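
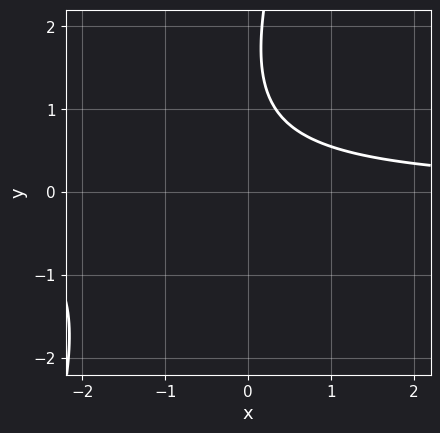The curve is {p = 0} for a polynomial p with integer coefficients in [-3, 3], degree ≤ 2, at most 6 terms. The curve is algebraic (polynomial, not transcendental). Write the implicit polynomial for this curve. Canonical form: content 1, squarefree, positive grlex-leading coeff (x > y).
1. Degree: no degree-1 curve has this shape, so deg p = 2.
2. From the axis intercepts and sections: the curve avoids every integer y-axis point in the box; no x-intercept at any integer in the box.
3. Matching integer coefficients to the picture gives p.

3*x*y - y^2 + 3*y - 3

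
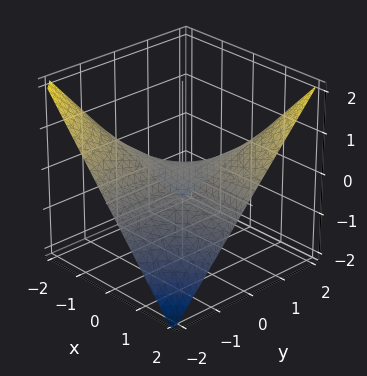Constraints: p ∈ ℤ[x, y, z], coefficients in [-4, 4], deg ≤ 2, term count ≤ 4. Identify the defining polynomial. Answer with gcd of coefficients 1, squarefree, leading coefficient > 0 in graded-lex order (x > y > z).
First, deg p = 2. A hyperbolic paraboloid; a quadric.
Next, from the axis intercepts and sections: the visible x-axis segment lies entirely on the surface; one z-axis crossing is at z = 0.
Finally, the integer polynomial consistent with all of this is the stated p. Check: (0, -2, 0) on the y-axis lies on the surface, and p(0, -2, 0) = 0. ✓

x*y - 2*z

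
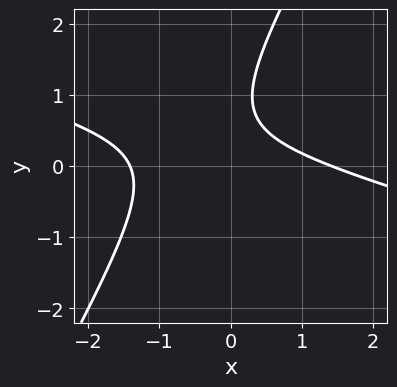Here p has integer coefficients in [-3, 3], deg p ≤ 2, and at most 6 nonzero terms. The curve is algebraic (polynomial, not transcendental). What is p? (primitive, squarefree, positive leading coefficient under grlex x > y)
x^2 + 3*x*y - 2*y^2 + 3*y - 2

The degree is 2 — the shape is more complex than any degree-1 curve.
From the visible intercepts: the curve avoids every integer y-axis point in the box.
Solving for integer coefficients yields p as stated.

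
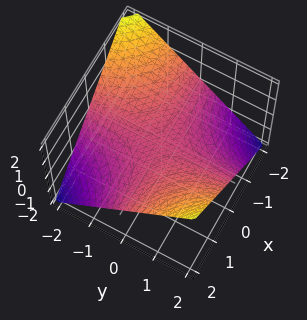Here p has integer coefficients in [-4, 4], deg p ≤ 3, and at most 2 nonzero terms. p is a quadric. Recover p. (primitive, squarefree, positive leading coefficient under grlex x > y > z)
The degree is 2 — a saddle surface; a quadric.
Against the integer gridlines: the visible y-axis segment lies entirely on the surface; one z-axis crossing is at z = 0; every point of the x-axis in the box is on the surface.
Together with the visible shape, these determine p as stated.

x*y - 2*z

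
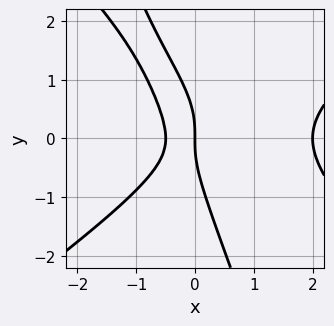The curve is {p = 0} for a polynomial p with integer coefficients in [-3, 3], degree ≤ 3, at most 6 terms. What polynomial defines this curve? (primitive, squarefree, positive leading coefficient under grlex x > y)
2*x^3 - 3*x*y^2 - y^3 - 3*x^2 - 2*x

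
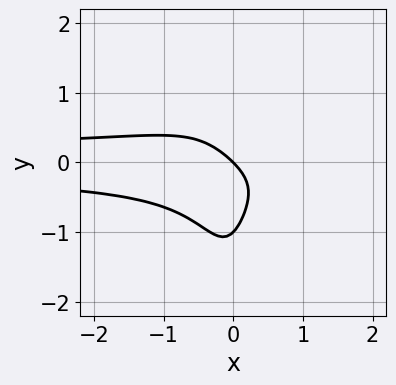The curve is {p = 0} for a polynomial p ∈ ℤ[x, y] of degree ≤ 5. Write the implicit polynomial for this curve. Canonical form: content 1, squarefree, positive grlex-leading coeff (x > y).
3*x^2*y^2 + y^2 + x + y

1. Degree: a generic line meets the curve in up to 4 points, so deg p = 4.
2. From the visible intercepts: the y-axis gridline crossings are at y ∈ {-1, 0}; it crosses the x-axis at the gridline x = 0.
3. Assembling these constraints gives the stated polynomial.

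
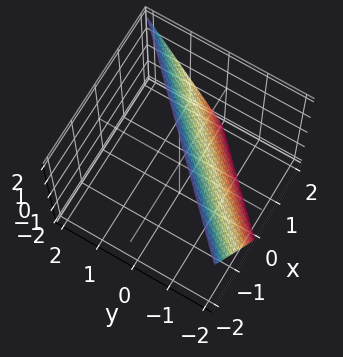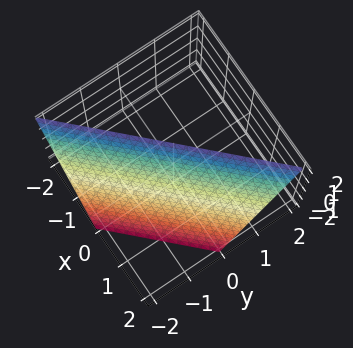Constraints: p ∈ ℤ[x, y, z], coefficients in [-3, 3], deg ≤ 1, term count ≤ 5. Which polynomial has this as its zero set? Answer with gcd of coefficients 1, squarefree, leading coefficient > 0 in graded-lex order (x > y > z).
1. Degree: the surface is flat (a plane), so deg p = 1.
2. Checking where it meets the axes: it meets the x-axis at x = 1 (among the integer gridlines); it meets the y-axis at y = -1 (among the integer gridlines); it meets the z-axis at z = 2 (among the integer gridlines).
3. Together with the visible shape, these determine p as stated.

2*x - 2*y + z - 2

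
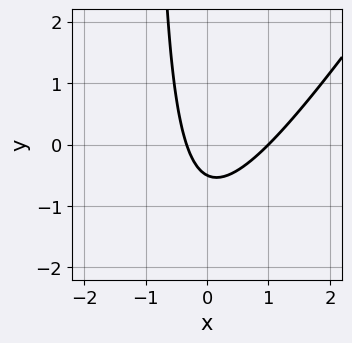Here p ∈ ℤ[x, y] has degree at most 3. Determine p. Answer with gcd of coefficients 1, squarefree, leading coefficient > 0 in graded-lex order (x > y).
3*x^2 - 2*x*y - 2*x - 2*y - 1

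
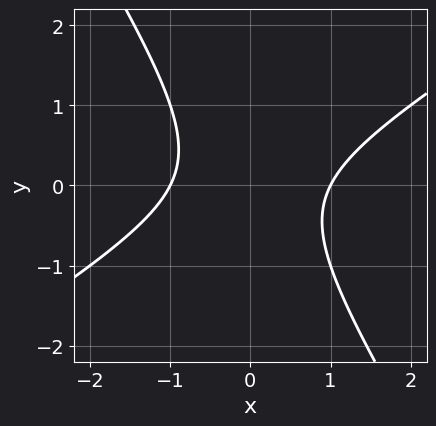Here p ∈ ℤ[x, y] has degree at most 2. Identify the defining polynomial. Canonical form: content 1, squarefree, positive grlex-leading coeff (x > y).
deg p = 2. The shape is more complex than any degree-1 curve.
Reading off the gridlines: it misses every integer gridline on the y-axis; the x-axis gridline crossings are at x ∈ {-1, 1}.
Together with the visible shape, these determine p as stated.

x^2 - x*y - y^2 - 1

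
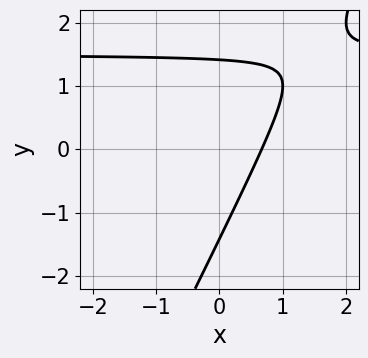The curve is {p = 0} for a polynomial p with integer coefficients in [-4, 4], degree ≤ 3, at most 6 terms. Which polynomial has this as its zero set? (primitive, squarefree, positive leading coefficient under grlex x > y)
2*x*y - y^2 - 3*x + 2

(a) The degree is 2 — no degree-1 curve has this shape.
(b) Matching integer coefficients to the picture gives p.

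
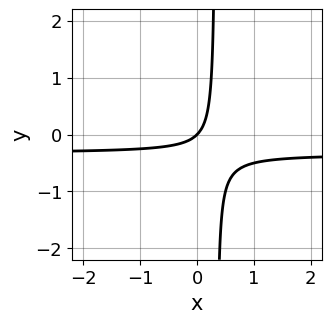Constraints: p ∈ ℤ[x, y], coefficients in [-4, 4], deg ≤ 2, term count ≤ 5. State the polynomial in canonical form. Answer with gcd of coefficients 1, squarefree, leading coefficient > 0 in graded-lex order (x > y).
3*x*y + x - y

1. The degree is 2 — the shape is more complex than any degree-1 curve.
2. Checking where it meets the axes: one y-axis crossing is at y = 0; it crosses the x-axis at the gridline x = 0.
3. Solving for integer coefficients yields p as stated.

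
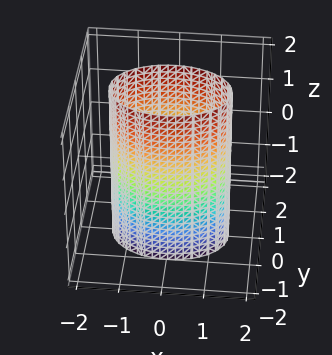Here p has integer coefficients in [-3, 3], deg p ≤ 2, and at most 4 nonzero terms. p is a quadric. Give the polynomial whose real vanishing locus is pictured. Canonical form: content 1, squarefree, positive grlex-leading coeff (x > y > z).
x^2 + 2*y^2 - 2

1. The degree is 2 — a cylinder; a quadric.
2. Symmetries: mirror symmetry z ↦ −z ⇒ only even powers of z; mirror symmetry y ↦ −y ⇒ only even powers of y; mirror symmetry x ↦ −x ⇒ only even powers of x.
3. Observable constraints: among the integer gridlines, it crosses the y-axis at y ∈ {-1, 1}; no z-intercept at any integer in the box.
4. Solving for integer coefficients yields p as stated.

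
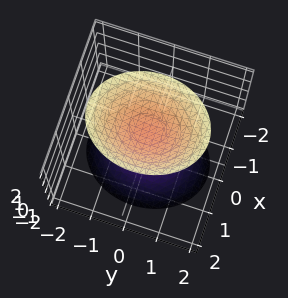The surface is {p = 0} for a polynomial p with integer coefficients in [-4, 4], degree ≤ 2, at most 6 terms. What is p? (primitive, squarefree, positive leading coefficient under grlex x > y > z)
1. I count 2 distinct pieces.
2. Degree: two separate bowl-shaped sheets opening away from each other; a quadric, so deg p = 2.
3. Symmetries: the z ↦ −z reflection is a symmetry, so z appears only in even powers; it's symmetric under y → −y, forcing even powers of y; the x ↦ −x reflection is a symmetry, so x appears only in even powers.
4. Checking where it meets the axes: no x-intercept at any integer in the box; no y-intercept at any integer in the box.
5. These observations pin down the coefficients.

3*x^2 + 2*y^2 - 2*z^2 + 3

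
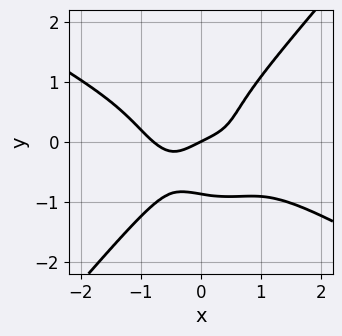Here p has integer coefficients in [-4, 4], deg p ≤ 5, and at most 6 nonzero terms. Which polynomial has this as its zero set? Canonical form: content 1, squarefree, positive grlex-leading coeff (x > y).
2*x^4 + 3*x^3*y - 3*y^4 + x - 2*y

1. The degree is 4 — no degree-3 curve has this shape.
2. Reading off the gridlines: one y-axis crossing is at y = 0; it meets the x-axis at x = 0 (among the integer gridlines).
3. Assembling these constraints gives the stated polynomial.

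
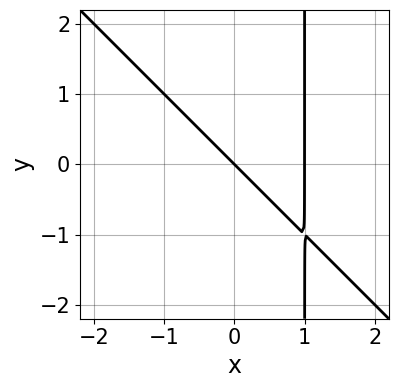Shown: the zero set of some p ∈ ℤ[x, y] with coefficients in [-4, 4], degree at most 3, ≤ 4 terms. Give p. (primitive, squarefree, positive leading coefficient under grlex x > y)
deg p = 2. The shape is more complex than any degree-1 curve.
Observable constraints: among the integer gridlines, it crosses the x-axis at x ∈ {0, 1}; one y-axis crossing is at y = 0.
These observations pin down the coefficients.

x^2 + x*y - x - y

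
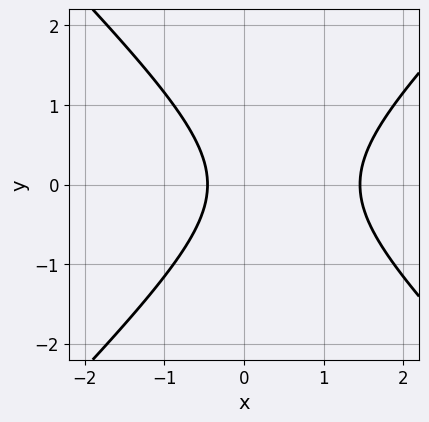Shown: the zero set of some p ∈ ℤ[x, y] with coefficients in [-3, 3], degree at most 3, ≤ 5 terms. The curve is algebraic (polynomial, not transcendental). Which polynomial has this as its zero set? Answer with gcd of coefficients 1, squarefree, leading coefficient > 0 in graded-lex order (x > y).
3*x^2 - 3*y^2 - 3*x - 2

1. deg p = 2. No degree-1 curve has this shape.
2. Symmetries: the y ↦ −y reflection is a symmetry, so y appears only in even powers.
3. Checking where it meets the axes: the curve avoids every integer y-axis point in the box.
4. Matching integer coefficients to the picture gives p.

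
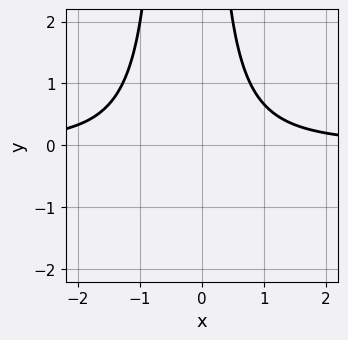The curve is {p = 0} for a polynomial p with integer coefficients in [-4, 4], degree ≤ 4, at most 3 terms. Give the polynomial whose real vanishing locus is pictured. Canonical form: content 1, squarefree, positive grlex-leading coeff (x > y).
2*x^2*y + x*y - 2

Degree: a generic line meets the curve in up to 3 points, so deg p = 3.
Checking where it meets the axes: it misses every integer gridline on the x-axis; it misses every integer gridline on the y-axis.
Solving for integer coefficients yields p as stated.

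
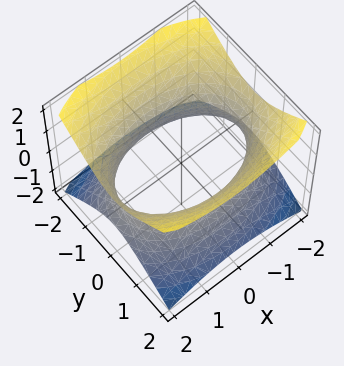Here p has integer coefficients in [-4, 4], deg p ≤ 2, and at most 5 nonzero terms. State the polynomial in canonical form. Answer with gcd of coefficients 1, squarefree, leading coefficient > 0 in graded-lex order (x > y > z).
x^2 + 2*y^2 - 2*z^2 - 3

1. The degree is 2 — one connected sheet with a waist; a quadric.
2. Symmetries: mirror symmetry x ↦ −x ⇒ only even powers of x; it's symmetric under z → −z, forcing even powers of z; the y ↦ −y reflection is a symmetry, so y appears only in even powers.
3. From the visible intercepts: the surface avoids every integer z-axis point in the box.
4. These observations pin down the coefficients.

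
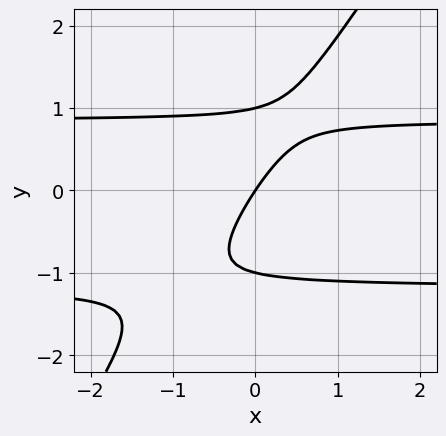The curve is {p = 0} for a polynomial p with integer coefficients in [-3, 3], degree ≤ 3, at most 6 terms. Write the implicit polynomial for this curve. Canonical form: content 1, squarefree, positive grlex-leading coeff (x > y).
3*x*y^2 - 2*y^3 + x*y - 3*x + 2*y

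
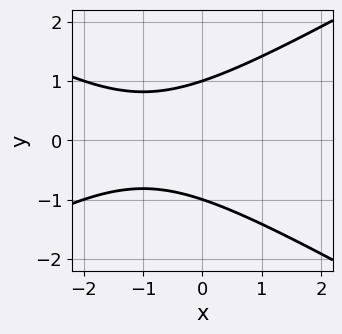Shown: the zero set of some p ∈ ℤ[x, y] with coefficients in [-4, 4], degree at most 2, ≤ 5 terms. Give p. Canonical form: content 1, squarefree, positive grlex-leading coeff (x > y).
x^2 - 3*y^2 + 2*x + 3

1. deg p = 2.
2. Symmetries: mirror symmetry y ↦ −y ⇒ only even powers of y.
3. Observable constraints: the curve avoids every integer x-axis point in the box; among the integer gridlines, it crosses the y-axis at y ∈ {-1, 1}.
4. Assembling these constraints gives the stated polynomial.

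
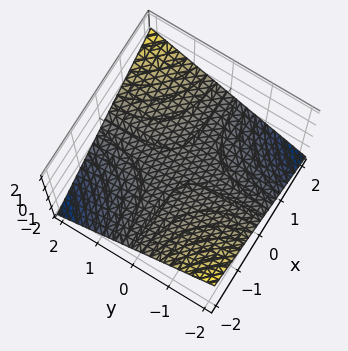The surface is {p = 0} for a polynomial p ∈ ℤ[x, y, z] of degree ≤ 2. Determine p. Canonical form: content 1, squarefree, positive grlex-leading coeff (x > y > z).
x*y - 3*z

First, degree: a hyperbolic paraboloid; a quadric, so deg p = 2.
Then, reading off the gridlines: it crosses the z-axis at the gridline z = 0; the visible y-axis segment lies entirely on the surface.
Finally, matching integer coefficients to the picture gives p. Check: (1, 0, 0) on the x-axis lies on the surface, and p(1, 0, 0) = 0. ✓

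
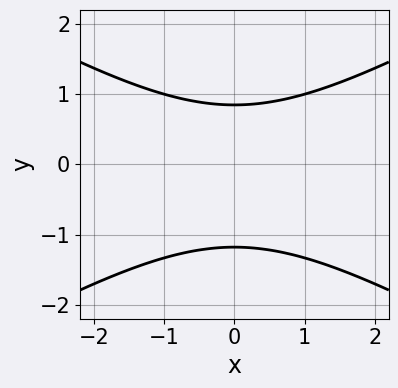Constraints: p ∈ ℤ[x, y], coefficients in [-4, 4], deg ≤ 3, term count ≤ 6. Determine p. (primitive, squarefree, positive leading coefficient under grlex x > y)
Degree: no degree-1 curve has this shape, so deg p = 2.
Symmetries: it's symmetric under x → −x, forcing even powers of x.
From the axis intercepts and sections: no x-intercept at any integer in the box.
These observations pin down the coefficients.

x^2 - 3*y^2 - y + 3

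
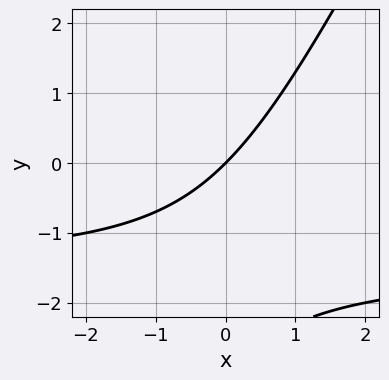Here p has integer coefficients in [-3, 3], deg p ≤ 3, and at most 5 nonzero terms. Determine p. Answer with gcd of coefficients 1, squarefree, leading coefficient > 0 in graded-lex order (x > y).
(a) deg p = 2.
(b) From the visible intercepts: it meets the y-axis at y = 0 (among the integer gridlines); one x-axis crossing is at x = 0.
(c) These observations pin down the coefficients.

2*x*y - y^2 + 3*x - 3*y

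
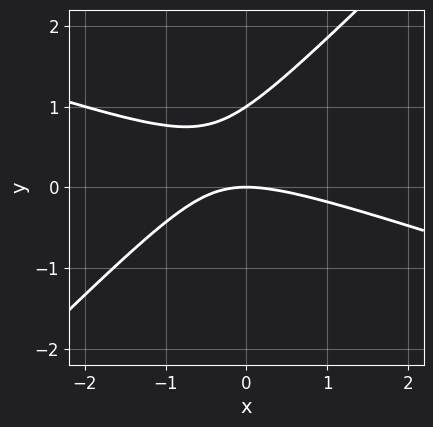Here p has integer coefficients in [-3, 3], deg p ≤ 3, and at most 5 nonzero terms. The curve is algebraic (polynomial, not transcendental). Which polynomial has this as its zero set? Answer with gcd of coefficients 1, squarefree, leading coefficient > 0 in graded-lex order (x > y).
First, the degree is 2 — a generic line meets the curve in up to 2 points.
Next, observable constraints: one x-axis crossing is at x = 0; the y-axis gridline crossings are at y ∈ {0, 1}.
Finally, solving for integer coefficients yields p as stated.

x^2 + 2*x*y - 3*y^2 + 3*y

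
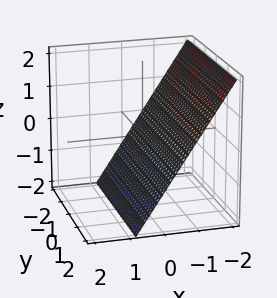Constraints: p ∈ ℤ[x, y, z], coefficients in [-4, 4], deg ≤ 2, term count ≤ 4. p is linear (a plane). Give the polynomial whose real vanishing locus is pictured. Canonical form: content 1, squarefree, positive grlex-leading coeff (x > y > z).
First, the degree is 1 — the surface is flat (a plane).
Next, checking where it meets the axes: it crosses the z-axis at the gridline z = -1; the surface avoids every integer y-axis point in the box.
Finally, solving for integer coefficients yields p as stated.

3*x + 2*z + 2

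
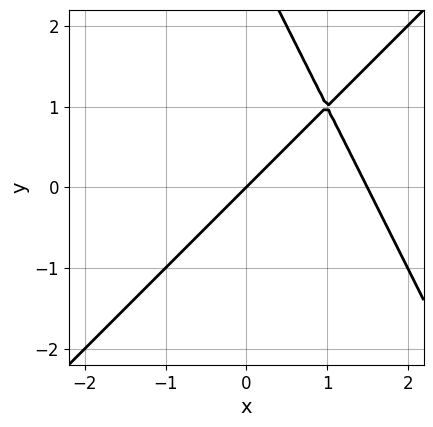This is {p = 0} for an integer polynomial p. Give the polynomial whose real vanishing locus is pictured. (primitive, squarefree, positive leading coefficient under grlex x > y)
(a) deg p = 2. No degree-1 curve has this shape.
(b) Checking where it meets the axes: it meets the y-axis at y = 0 (among the integer gridlines); one x-axis crossing is at x = 0.
(c) These observations pin down the coefficients.

2*x^2 - x*y - y^2 - 3*x + 3*y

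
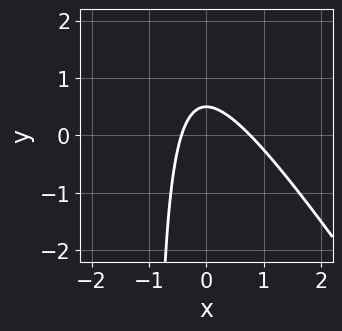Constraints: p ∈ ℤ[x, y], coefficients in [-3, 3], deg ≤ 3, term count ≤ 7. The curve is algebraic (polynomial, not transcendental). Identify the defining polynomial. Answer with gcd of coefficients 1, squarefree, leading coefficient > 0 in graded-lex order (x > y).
3*x^2 + 2*x*y - x + 2*y - 1

First, the degree is 2 — the shape is more complex than any degree-1 curve.
Finally, the integer polynomial consistent with all of this is the stated p.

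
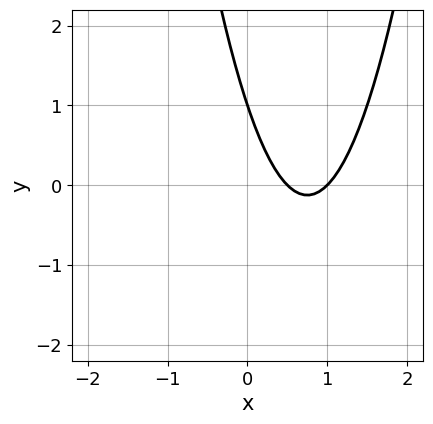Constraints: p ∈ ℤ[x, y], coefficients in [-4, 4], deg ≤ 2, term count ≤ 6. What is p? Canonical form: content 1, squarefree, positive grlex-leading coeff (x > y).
2*x^2 - 3*x - y + 1

deg p = 2. A generic line meets the curve in up to 2 points.
From the visible intercepts: it crosses the y-axis at the gridline y = 1; it crosses the x-axis at the gridline x = 1.
Solving for integer coefficients yields p as stated.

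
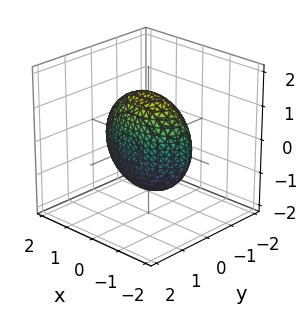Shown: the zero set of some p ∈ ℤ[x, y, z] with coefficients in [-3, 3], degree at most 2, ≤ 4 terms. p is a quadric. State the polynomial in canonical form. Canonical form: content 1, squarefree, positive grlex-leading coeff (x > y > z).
x^2 + 3*y^2 + z^2 - 2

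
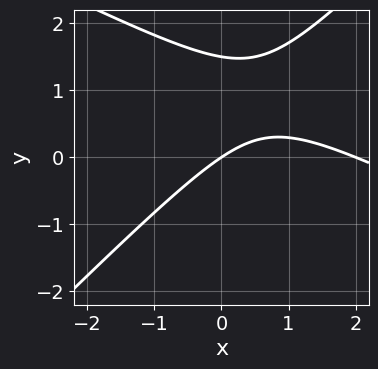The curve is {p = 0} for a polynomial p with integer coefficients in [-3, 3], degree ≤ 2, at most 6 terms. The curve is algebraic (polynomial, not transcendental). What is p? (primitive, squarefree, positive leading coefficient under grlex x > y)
x^2 + x*y - 2*y^2 - 2*x + 3*y

1. Degree: the shape is more complex than any degree-1 curve, so deg p = 2.
2. Reading off the gridlines: the x-axis gridline crossings are at x ∈ {0, 2}; one y-axis crossing is at y = 0.
3. Assembling these constraints gives the stated polynomial.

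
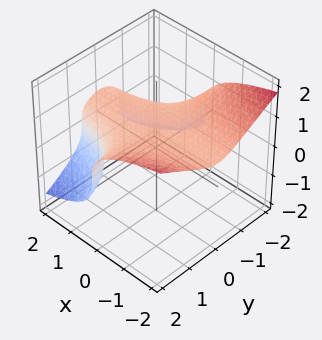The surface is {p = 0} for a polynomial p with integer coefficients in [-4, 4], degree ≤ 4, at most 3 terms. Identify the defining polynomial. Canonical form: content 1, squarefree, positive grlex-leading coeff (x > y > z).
1. deg p = 3.
2. Reading off the gridlines: the surface avoids every integer y-axis point in the box; the surface avoids every integer x-axis point in the box.
3. The integer polynomial consistent with all of this is the stated p.

x*y^2 + 2*z^3 - 1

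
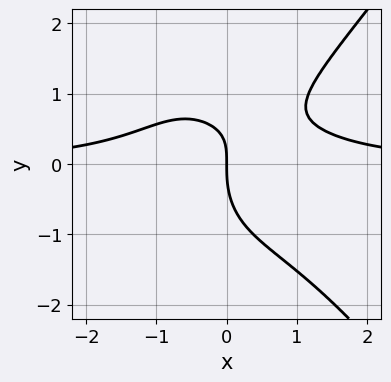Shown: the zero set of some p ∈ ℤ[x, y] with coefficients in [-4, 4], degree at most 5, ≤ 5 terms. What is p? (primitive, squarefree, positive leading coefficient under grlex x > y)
2*x^3*y - x*y^3 - 2*y^3 + 3*x*y - 3*x

deg p = 4.
Reading off the gridlines: one x-axis crossing is at x = 0; it crosses the y-axis at the gridline y = 0.
Putting this together gives p.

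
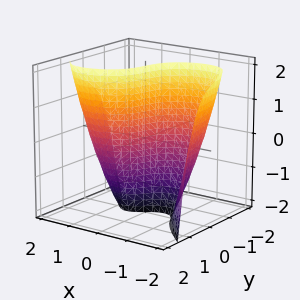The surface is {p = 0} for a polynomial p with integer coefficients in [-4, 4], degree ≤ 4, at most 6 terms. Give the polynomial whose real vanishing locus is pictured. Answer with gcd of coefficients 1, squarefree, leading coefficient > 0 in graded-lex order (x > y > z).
x^3 + 2*y^3 - x*z - 3*x + y

First, degree: a generic line meets the surface in up to 3 points, so deg p = 3.
Then, from the visible intercepts: it crosses the y-axis at the gridline y = 0; one x-axis crossing is at x = 0; every point of the z-axis in the box is on the surface.
Finally, fitting integer coefficients to these (and the overall shape) gives p.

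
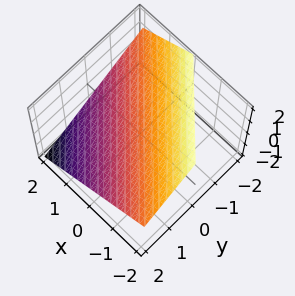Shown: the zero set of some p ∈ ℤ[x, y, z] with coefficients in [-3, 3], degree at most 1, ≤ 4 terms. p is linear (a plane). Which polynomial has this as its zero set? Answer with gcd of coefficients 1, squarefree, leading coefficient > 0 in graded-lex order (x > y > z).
Degree: every cross-section is a straight line — this is a plane, so deg p = 1.
Against the integer gridlines: it crosses the x-axis at the gridline x = 1; it crosses the y-axis at the gridline y = 1.
Assembling these constraints gives the stated polynomial.

2*x + 2*y + 3*z - 2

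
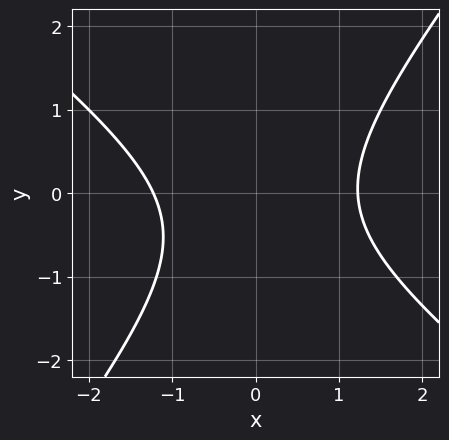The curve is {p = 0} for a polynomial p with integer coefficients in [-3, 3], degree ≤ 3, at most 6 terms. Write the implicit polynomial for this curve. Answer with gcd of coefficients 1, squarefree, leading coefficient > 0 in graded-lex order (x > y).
2*x^2 + x*y - 2*y^2 - y - 3

1. deg p = 2. No degree-1 curve has this shape.
2. Reading off the gridlines: it misses every integer gridline on the y-axis.
3. Fitting integer coefficients to these (and the overall shape) gives p.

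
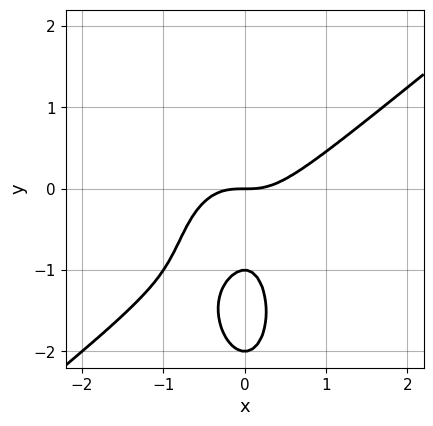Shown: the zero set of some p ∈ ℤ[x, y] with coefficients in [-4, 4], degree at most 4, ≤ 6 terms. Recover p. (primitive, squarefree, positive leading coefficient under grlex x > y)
(a) Degree: the shape is more complex than any degree-2 curve, so deg p = 3.
(b) Against the integer gridlines: it meets the x-axis at x = 0 (among the integer gridlines); the y-axis gridline crossings are at y ∈ {-2, -1, 0}.
(c) Putting this together gives p.

3*x^3 - 3*x^2*y - y^3 - 3*y^2 - 2*y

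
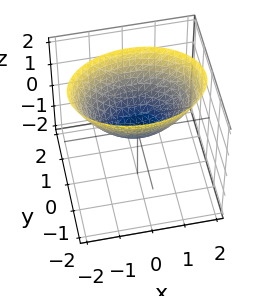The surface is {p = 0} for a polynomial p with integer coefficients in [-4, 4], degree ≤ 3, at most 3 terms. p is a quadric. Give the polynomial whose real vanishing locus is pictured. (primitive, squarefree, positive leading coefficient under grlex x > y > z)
The degree is 2 — a paraboloid; a quadric.
Symmetries: the y ↦ −y reflection is a symmetry, so y appears only in even powers; mirror symmetry x ↦ −x ⇒ only even powers of x.
Observable constraints: it crosses the x-axis at the gridline x = 0; one y-axis crossing is at y = 0; it crosses the z-axis at the gridline z = 0.
These observations pin down the coefficients.

x^2 + 2*y^2 - 2*z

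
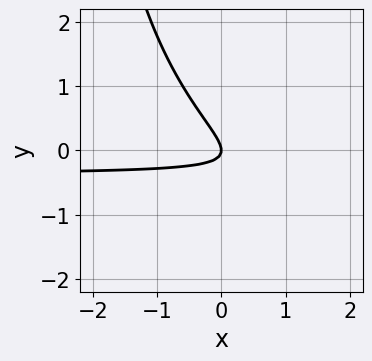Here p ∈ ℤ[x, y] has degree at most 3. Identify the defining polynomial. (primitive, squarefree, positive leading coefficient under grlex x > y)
(a) The degree is 3 — the shape is more complex than any degree-2 curve.
(b) From the visible intercepts: it crosses the y-axis at the gridline y = 0; it meets the x-axis at x = 0 (among the integer gridlines).
(c) Assembling these constraints gives the stated polynomial.

x*y^2 + 3*x*y + 3*y^2 + x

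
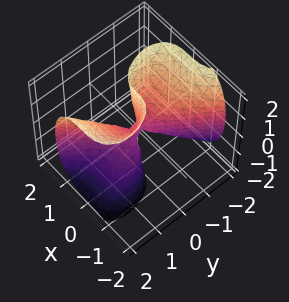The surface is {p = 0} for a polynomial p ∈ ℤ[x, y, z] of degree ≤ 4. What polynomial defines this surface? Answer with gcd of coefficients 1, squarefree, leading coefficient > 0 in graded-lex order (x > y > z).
3*x^3 - y^3 + y*z^2

First, degree: a generic line meets the surface in up to 3 points, so deg p = 3.
Next, checking where it meets the axes: the visible z-axis segment lies entirely on the surface; it meets the y-axis at y = 0 (among the integer gridlines); it crosses the x-axis at the gridline x = 0.
Finally, these observations pin down the coefficients.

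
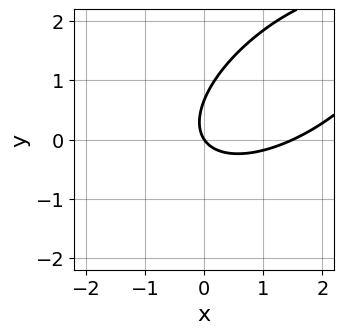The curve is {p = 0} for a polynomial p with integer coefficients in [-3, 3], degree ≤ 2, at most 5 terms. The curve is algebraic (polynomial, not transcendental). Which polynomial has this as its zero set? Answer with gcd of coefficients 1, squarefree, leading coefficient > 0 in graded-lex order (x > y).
2*x^2 - 3*x*y + 3*y^2 - 3*x - 2*y

First, the degree is 2 — a generic line meets the curve in up to 2 points.
Next, checking where it meets the axes: it crosses the y-axis at the gridline y = 0; it crosses the x-axis at the gridline x = 0.
Finally, matching integer coefficients to the picture gives p.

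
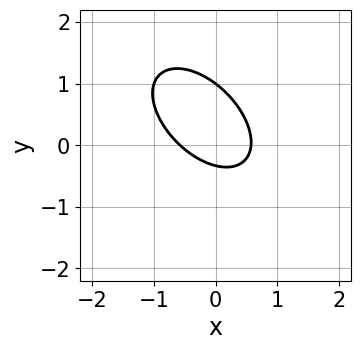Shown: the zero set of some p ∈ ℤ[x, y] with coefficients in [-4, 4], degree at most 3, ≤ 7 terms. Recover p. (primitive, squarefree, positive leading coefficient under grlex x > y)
(a) deg p = 2. The shape is more complex than any degree-1 curve.
(b) Against the integer gridlines: it crosses the y-axis at the gridline y = 1.
(c) Matching integer coefficients to the picture gives p.

3*x^2 + 3*x*y + 3*y^2 - 2*y - 1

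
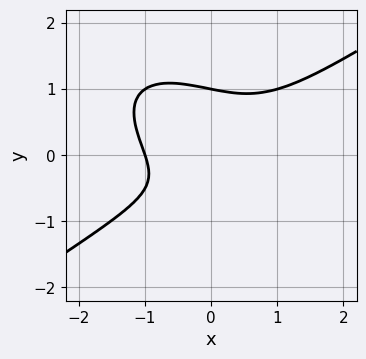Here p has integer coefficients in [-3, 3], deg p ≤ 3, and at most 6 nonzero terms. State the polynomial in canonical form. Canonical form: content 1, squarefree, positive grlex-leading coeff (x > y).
x^3 - x*y^2 - 2*y^3 + y + 1

1. The degree is 3 — no degree-2 curve has this shape.
2. Against the integer gridlines: one y-axis crossing is at y = 1; it crosses the x-axis at the gridline x = -1.
3. Fitting integer coefficients to these (and the overall shape) gives p.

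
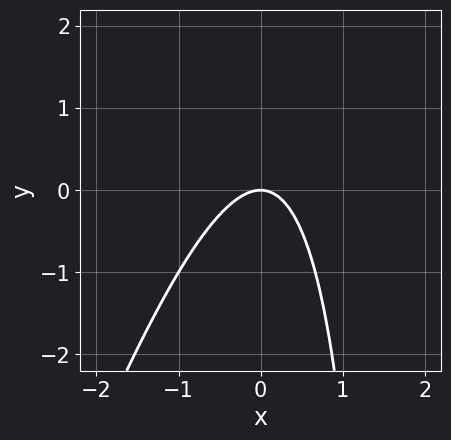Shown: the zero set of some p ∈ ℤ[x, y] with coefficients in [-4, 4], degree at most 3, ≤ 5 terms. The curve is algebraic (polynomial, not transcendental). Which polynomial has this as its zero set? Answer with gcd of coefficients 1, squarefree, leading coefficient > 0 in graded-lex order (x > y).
3*x^2 - x*y + 2*y

(a) Degree: a generic line meets the curve in up to 2 points, so deg p = 2.
(b) Observable constraints: one x-axis crossing is at x = 0; it meets the y-axis at y = 0 (among the integer gridlines).
(c) These observations pin down the coefficients.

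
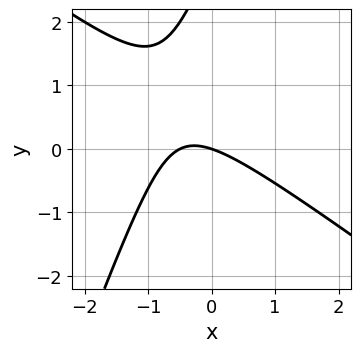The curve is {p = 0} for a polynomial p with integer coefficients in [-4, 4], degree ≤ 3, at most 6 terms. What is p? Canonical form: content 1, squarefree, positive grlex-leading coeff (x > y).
2*x^2 + 2*x*y - y^2 + x + 3*y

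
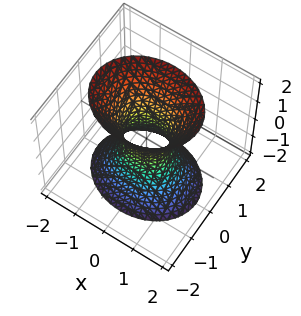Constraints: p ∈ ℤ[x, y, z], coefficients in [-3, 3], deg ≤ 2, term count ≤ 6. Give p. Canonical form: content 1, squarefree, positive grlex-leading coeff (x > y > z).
1. Degree: one connected sheet with a waist; a quadric, so deg p = 2.
2. Symmetries: the y ↦ −y reflection is a symmetry, so y appears only in even powers; the x ↦ −x reflection is a symmetry, so x appears only in even powers; it's symmetric under z → −z, forcing even powers of z.
3. Reading off the gridlines: it misses every integer gridline on the z-axis.
4. The integer polynomial consistent with all of this is the stated p.

2*x^2 + 3*y^2 - z^2 - 1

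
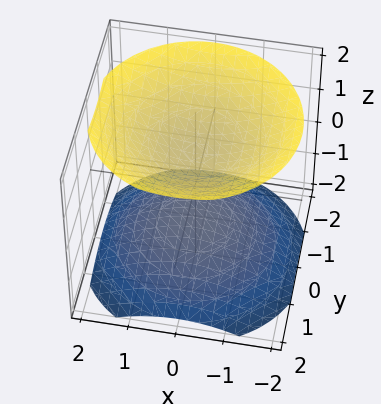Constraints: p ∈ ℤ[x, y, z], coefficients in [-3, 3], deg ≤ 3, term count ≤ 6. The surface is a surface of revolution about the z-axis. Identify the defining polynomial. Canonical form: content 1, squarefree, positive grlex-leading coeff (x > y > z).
1. There are 2 components.
2. deg p = 2.
3. Symmetries: rotational symmetry about the z-axis ⇒ p depends on x, y only through x² + y².
4. Checking where it meets the axes: it misses every integer gridline on the x-axis; no y-intercept at any integer in the box; the z-axis gridline crossings are at z ∈ {-1, 1}.
5. Matching integer coefficients to the picture gives p.

2*x^2 + 2*y^2 - 3*z^2 + 3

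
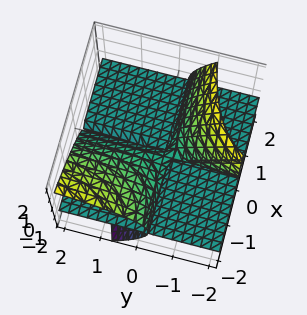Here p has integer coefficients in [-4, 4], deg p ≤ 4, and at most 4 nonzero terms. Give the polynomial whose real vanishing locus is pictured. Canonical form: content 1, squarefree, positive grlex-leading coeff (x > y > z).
First, the picture has 2 separate pieces. They look like related sheets of one shape, so recover p as a whole.
Next, deg p = 3. No degree-2 surface has this shape.
Next, from the visible intercepts: every point of the x-axis in the box is on the surface; one z-axis crossing is at z = 0.
Finally, the integer polynomial consistent with all of this is the stated p.

3*x*y*z + 2*y*z^2 + 2*z^3 + x*z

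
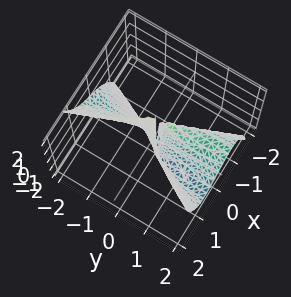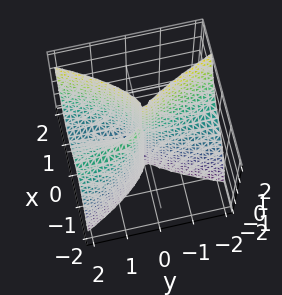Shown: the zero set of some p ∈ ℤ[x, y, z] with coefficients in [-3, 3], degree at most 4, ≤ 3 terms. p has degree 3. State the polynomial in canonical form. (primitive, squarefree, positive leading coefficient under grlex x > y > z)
Degree: a generic line meets the surface in up to 3 points, so deg p = 3.
Observable constraints: it crosses the x-axis at the gridline x = 0; the visible y-axis segment lies entirely on the surface; the visible z-axis segment lies entirely on the surface.
Putting this together gives p.

3*x^3 - y^2*z - 2*x*y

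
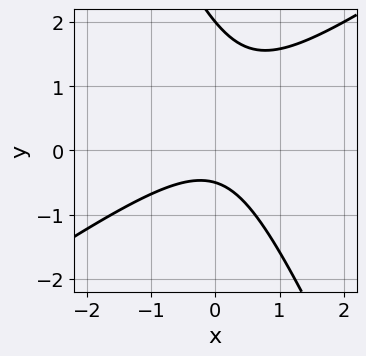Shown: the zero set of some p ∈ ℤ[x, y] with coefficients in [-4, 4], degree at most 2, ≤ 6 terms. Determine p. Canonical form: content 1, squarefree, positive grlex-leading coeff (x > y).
deg p = 2. No degree-1 curve has this shape.
Observable constraints: it misses every integer gridline on the x-axis; one y-axis crossing is at y = 2.
These observations pin down the coefficients.

3*x^2 - 3*x*y - 2*y^2 + 3*y + 2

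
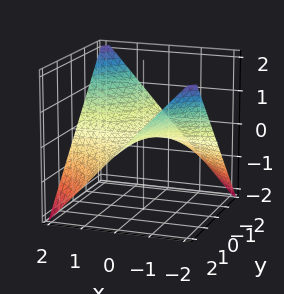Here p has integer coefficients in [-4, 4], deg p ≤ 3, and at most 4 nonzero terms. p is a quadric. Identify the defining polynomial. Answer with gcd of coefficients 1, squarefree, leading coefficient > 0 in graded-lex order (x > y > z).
x*y + 2*z

The degree is 2 — a saddle surface; a quadric.
Against the integer gridlines: it crosses the z-axis at the gridline z = 0; every point of the x-axis in the box is on the surface; the visible y-axis segment lies entirely on the surface.
These observations pin down the coefficients.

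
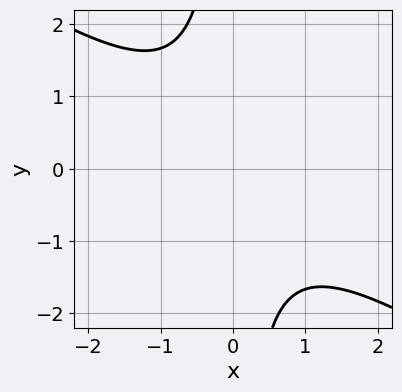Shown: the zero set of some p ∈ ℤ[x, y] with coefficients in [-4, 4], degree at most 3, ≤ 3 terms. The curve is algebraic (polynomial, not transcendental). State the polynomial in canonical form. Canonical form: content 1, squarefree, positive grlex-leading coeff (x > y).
2*x^2 + 3*x*y + 3

(a) The degree is 2 — no degree-1 curve has this shape.
(b) Against the integer gridlines: no y-intercept at any integer in the box; no x-intercept at any integer in the box.
(c) The integer polynomial consistent with all of this is the stated p.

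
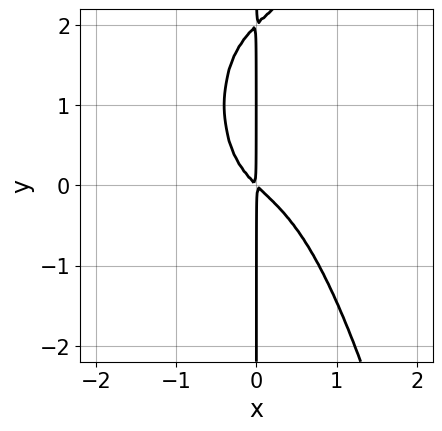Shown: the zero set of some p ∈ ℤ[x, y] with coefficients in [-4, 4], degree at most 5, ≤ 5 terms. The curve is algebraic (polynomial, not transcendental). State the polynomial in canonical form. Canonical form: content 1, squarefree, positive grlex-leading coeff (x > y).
3*x^4 - x*y^2 + 2*x^2 + 2*x*y

1. The degree is 4 — a generic line meets the curve in up to 4 points.
2. Observable constraints: the visible y-axis segment lies entirely on the curve.
3. The integer polynomial consistent with all of this is the stated p.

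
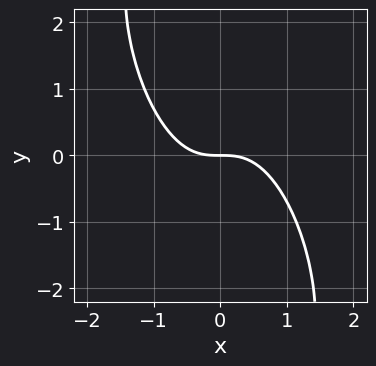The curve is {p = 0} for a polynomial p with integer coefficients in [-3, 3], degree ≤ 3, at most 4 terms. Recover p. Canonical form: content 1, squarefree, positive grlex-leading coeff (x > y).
The degree is 3 — the shape is more complex than any degree-2 curve.
Checking where it meets the axes: it crosses the y-axis at the gridline y = 0; it crosses the x-axis at the gridline x = 0.
The integer polynomial consistent with all of this is the stated p.

3*x^3 + 2*x^2*y + x*y^2 + 3*y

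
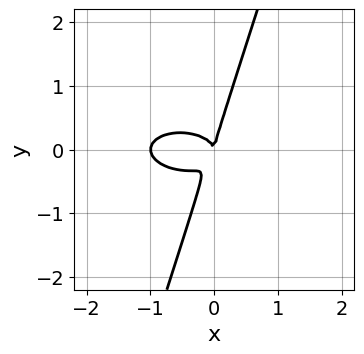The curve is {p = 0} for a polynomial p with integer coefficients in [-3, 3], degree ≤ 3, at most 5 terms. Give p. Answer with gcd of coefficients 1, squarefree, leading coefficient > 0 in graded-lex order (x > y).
The degree is 3 — a generic line meets the curve in up to 3 points.
From the axis intercepts and sections: the x-axis gridline crossings are at x ∈ {-1, 0}; one y-axis crossing is at y = 0.
Together with the visible shape, these determine p as stated.

x^3 + 3*x*y^2 - y^3 + x^2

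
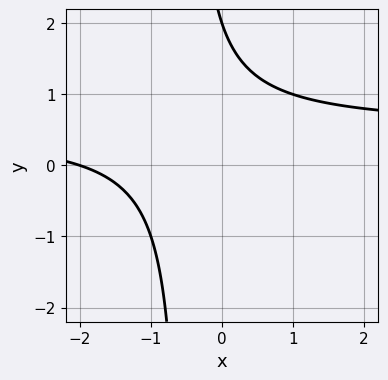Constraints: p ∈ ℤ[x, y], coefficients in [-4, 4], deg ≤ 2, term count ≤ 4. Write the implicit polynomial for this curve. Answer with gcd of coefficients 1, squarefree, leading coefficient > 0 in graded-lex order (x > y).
(a) Degree: a generic line meets the curve in up to 2 points, so deg p = 2.
(b) Reading off the gridlines: it meets the y-axis at y = 2 (among the integer gridlines); it crosses the x-axis at the gridline x = -2.
(c) Together with the visible shape, these determine p as stated.

2*x*y - x + y - 2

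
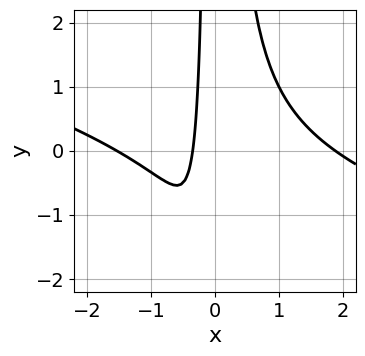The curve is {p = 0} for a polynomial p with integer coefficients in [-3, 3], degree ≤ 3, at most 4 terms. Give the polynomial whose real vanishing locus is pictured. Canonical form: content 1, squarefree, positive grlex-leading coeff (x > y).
x^3 + 3*x^2*y - 3*x - 1

First, deg p = 3. The shape is more complex than any degree-2 curve.
Then, checking where it meets the axes: it misses every integer gridline on the y-axis.
Finally, putting this together gives p.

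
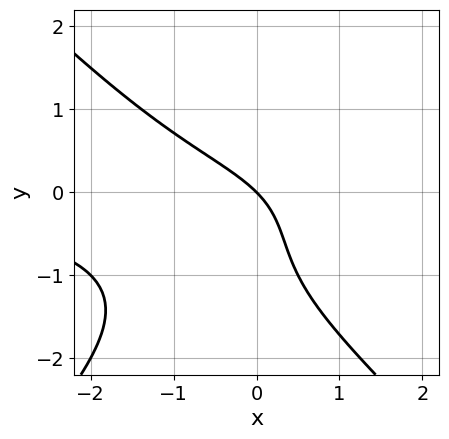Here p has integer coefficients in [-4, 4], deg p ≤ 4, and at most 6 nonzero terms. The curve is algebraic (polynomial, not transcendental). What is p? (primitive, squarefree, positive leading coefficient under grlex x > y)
The degree is 3 — a generic line meets the curve in up to 3 points.
From the axis intercepts and sections: it meets the y-axis at y = 0 (among the integer gridlines); one x-axis crossing is at x = 0.
Putting this together gives p.

2*x^2*y - 2*y^3 - 3*y^2 - 3*x - 3*y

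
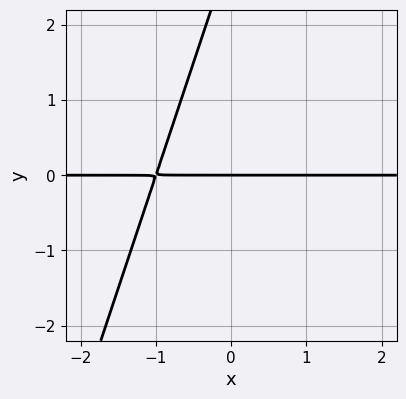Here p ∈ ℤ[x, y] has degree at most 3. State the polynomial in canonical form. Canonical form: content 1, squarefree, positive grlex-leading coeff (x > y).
3*x*y - y^2 + 3*y

Degree: the shape is more complex than any degree-1 curve, so deg p = 2.
Against the integer gridlines: it meets the y-axis at y = 0 (among the integer gridlines); the visible x-axis segment lies entirely on the curve.
Matching integer coefficients to the picture gives p.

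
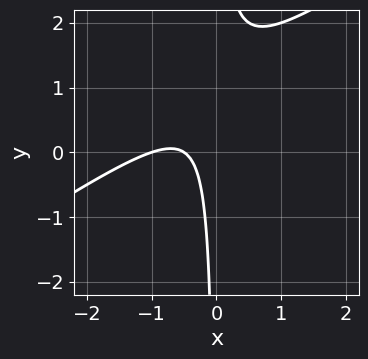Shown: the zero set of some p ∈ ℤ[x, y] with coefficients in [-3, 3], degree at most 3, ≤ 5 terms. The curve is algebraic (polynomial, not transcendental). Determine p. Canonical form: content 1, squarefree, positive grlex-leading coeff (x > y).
2*x^2 - 3*x*y + 3*x + 1

First, the degree is 2 — a generic line meets the curve in up to 2 points.
Next, observable constraints: one x-axis crossing is at x = -1; it misses every integer gridline on the y-axis.
Finally, solving for integer coefficients yields p as stated.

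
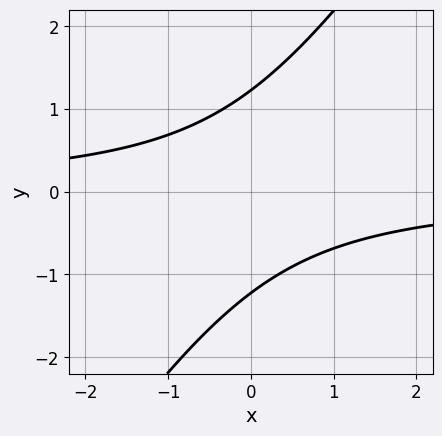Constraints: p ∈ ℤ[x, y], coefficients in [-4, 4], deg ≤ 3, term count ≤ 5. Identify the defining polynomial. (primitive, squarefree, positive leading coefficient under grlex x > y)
Degree: no degree-1 curve has this shape, so deg p = 2.
Observable constraints: no x-intercept at any integer in the box.
The integer polynomial consistent with all of this is the stated p.

3*x*y - 2*y^2 + 3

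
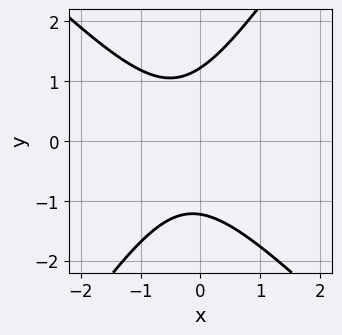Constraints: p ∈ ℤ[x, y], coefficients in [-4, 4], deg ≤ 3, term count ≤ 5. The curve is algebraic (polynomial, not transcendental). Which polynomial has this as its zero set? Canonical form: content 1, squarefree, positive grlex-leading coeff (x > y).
3*x^2 + x*y - 2*y^2 + 2*x + 3

The degree is 2 — the shape is more complex than any degree-1 curve.
From the visible intercepts: no x-intercept at any integer in the box.
Putting this together gives p.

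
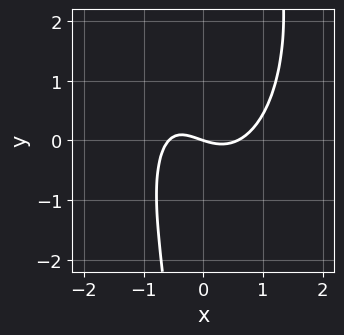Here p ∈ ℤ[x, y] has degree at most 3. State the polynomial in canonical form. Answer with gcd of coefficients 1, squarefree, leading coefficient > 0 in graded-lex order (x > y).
3*x^3 + x*y^2 - 2*x*y - x - 3*y

The degree is 3 — the shape is more complex than any degree-2 curve.
Checking where it meets the axes: it crosses the y-axis at the gridline y = 0; one x-axis crossing is at x = 0.
Putting this together gives p.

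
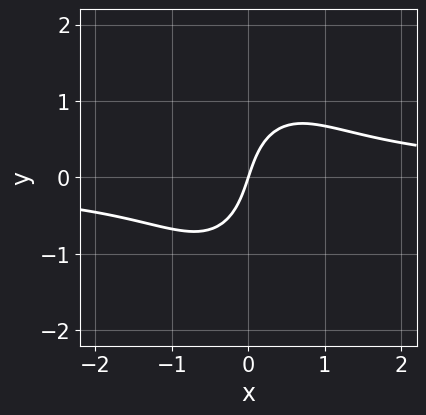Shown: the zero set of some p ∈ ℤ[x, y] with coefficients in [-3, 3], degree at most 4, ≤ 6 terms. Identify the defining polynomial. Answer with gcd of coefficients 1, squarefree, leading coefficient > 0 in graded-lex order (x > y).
3*x^2*y + y^3 - 3*x + y

First, the degree is 3 — a generic line meets the curve in up to 3 points.
Then, against the integer gridlines: one y-axis crossing is at y = 0; it meets the x-axis at x = 0 (among the integer gridlines).
Finally, putting this together gives p.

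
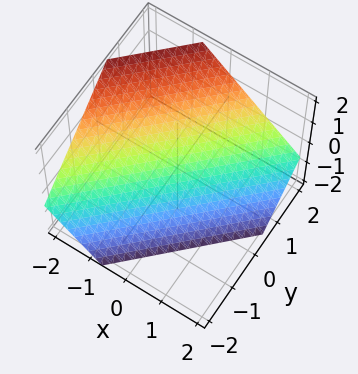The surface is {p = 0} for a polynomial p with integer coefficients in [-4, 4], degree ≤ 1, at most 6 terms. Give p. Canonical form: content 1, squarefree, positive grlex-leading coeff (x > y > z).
1. Degree: every cross-section is a straight line — this is a plane, so deg p = 1.
2. Matching integer coefficients to the picture gives p.

3*x - 3*y + 3*z + 2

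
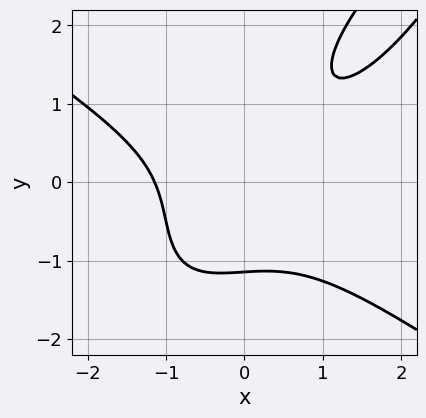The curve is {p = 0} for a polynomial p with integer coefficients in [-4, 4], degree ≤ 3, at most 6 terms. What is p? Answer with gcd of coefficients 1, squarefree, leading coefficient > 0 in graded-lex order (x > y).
1. Degree: the shape is more complex than any degree-2 curve, so deg p = 3.
2. Solving for integer coefficients yields p as stated.

2*x^3 - 3*x*y^2 + 2*y^3 - 3*x*y + 3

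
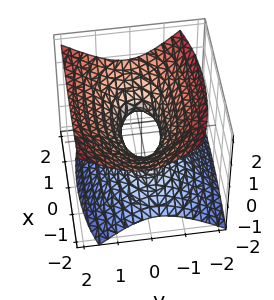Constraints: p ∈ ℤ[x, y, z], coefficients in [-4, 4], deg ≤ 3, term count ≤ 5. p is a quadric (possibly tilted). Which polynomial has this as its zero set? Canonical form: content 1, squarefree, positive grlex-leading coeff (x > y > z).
x^2 + 3*y^2 - y*z - 3*z^2 - 1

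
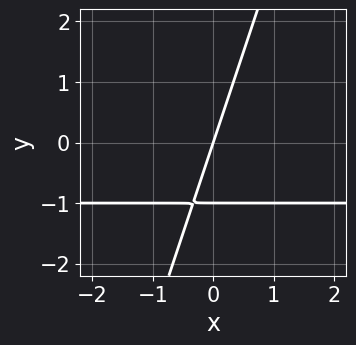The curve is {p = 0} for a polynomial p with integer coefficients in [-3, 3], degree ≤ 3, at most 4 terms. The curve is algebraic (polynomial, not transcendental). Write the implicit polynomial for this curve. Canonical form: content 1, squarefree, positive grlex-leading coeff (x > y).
(a) Degree: the shape is more complex than any degree-1 curve, so deg p = 2.
(b) From the visible intercepts: one x-axis crossing is at x = 0; among the integer gridlines, it crosses the y-axis at y ∈ {-1, 0}.
(c) Solving for integer coefficients yields p as stated.

3*x*y - y^2 + 3*x - y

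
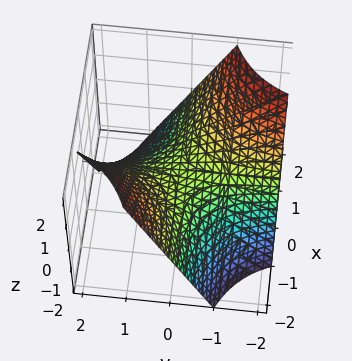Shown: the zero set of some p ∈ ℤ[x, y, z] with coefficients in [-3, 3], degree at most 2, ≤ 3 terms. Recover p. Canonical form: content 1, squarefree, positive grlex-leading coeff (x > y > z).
x*y + z

1. Degree: a hyperbolic paraboloid; a quadric, so deg p = 2.
2. Observable constraints: every point of the y-axis in the box is on the surface; the visible x-axis segment lies entirely on the surface.
3. Putting this together gives p.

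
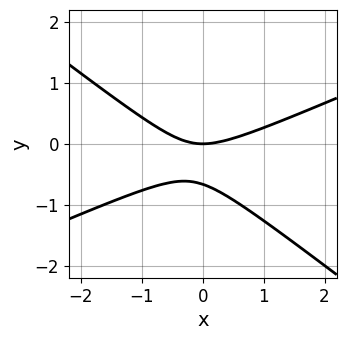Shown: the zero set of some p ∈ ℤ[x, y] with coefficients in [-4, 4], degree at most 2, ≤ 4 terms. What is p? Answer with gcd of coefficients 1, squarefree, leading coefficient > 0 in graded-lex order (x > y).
(a) The degree is 2 — no degree-1 curve has this shape.
(b) Observable constraints: one y-axis crossing is at y = 0; it meets the x-axis at x = 0 (among the integer gridlines).
(c) Solving for integer coefficients yields p as stated.

x^2 - x*y - 3*y^2 - 2*y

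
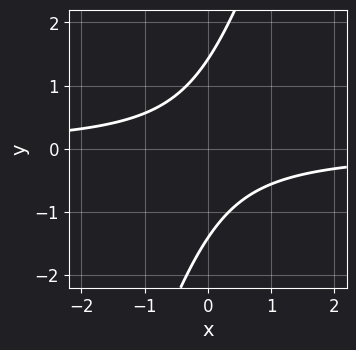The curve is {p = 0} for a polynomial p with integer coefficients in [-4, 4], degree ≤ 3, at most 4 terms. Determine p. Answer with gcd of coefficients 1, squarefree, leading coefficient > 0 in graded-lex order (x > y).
First, the degree is 2 — a generic line meets the curve in up to 2 points.
Then, checking where it meets the axes: it misses every integer gridline on the x-axis.
Finally, matching integer coefficients to the picture gives p.

3*x*y - y^2 + 2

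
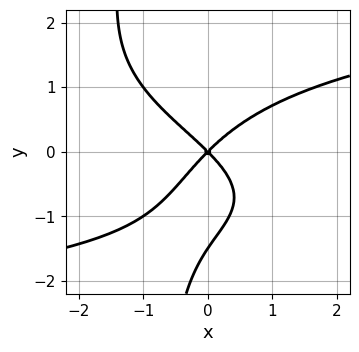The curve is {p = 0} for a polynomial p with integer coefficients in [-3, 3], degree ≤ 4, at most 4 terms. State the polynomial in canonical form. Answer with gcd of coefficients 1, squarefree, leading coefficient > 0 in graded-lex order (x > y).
2*x*y^3 + 2*y^3 - 3*x^2 + 3*y^2

Degree: no degree-3 curve has this shape, so deg p = 4.
Reading off the gridlines: it crosses the x-axis at the gridline x = 0; one y-axis crossing is at y = 0.
These observations pin down the coefficients.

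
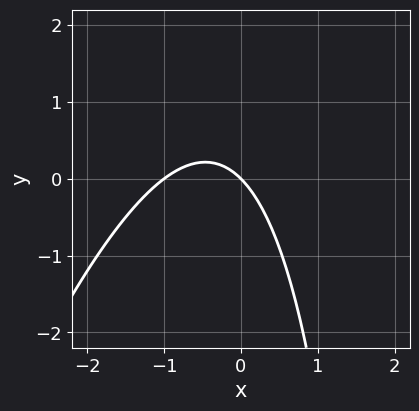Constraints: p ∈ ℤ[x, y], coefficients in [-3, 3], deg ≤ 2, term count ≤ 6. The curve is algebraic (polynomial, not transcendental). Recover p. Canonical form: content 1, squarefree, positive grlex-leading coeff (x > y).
3*x^2 - x*y + 3*x + 3*y

(a) The degree is 2 — a generic line meets the curve in up to 2 points.
(b) From the axis intercepts and sections: among the integer gridlines, it crosses the x-axis at x ∈ {-1, 0}; one y-axis crossing is at y = 0.
(c) Solving for integer coefficients yields p as stated.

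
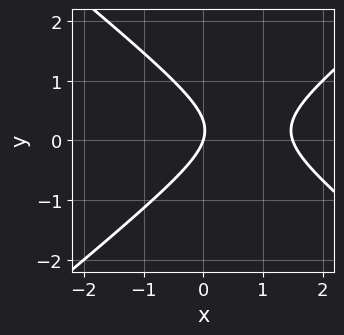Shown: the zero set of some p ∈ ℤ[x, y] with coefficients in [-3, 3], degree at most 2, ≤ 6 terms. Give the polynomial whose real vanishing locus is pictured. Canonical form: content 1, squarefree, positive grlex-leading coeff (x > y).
2*x^2 - 3*y^2 - 3*x + y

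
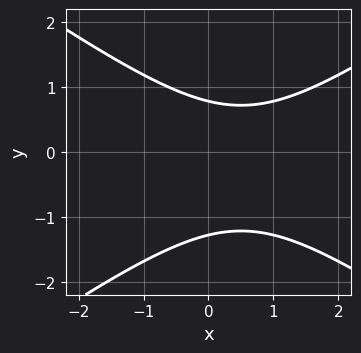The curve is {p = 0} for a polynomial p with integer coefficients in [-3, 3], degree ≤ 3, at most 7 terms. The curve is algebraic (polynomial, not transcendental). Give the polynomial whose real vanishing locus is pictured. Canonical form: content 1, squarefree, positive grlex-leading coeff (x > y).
x^2 - 2*y^2 - x - y + 2

(a) The degree is 2 — the shape is more complex than any degree-1 curve.
(b) Against the integer gridlines: the curve avoids every integer x-axis point in the box.
(c) Fitting integer coefficients to these (and the overall shape) gives p.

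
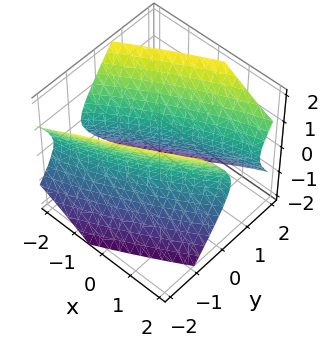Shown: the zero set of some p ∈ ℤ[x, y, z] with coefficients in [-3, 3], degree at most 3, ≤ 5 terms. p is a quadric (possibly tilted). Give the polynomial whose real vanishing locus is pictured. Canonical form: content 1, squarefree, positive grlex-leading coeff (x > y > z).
I count 2 distinct pieces.
The degree is 2 — no degree-1 surface has this shape.
Checking where it meets the axes: no z-intercept at any integer in the box.
These observations pin down the coefficients.

x^2 - 3*x*y + 3*y^2 - 2*z^2 - 2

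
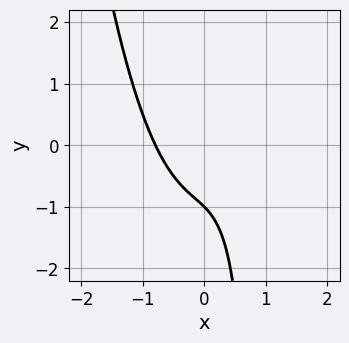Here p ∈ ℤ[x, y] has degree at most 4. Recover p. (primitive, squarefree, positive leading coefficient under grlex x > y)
2*x^3 - x*y + y + 1

The degree is 3 — a generic line meets the curve in up to 3 points.
Against the integer gridlines: one y-axis crossing is at y = -1.
Putting this together gives p.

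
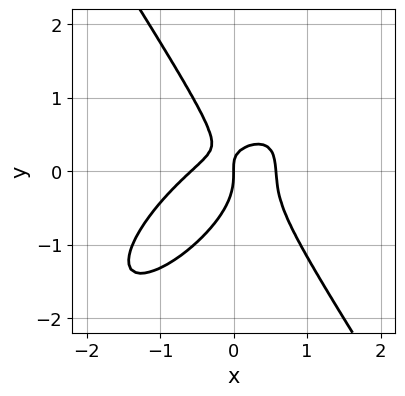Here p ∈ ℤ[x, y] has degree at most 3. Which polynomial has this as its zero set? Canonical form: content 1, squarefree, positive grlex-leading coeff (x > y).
3*x^3 - 3*x^2*y + 2*y^3 + 2*x*y - x

1. The degree is 3 — the shape is more complex than any degree-2 curve.
2. Against the integer gridlines: it meets the y-axis at y = 0 (among the integer gridlines); one x-axis crossing is at x = 0.
3. Fitting integer coefficients to these (and the overall shape) gives p.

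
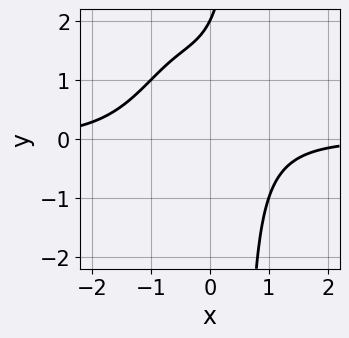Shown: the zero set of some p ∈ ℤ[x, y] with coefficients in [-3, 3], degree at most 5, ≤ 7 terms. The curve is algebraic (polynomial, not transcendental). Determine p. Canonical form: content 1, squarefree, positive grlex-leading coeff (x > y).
x^3*y + x^2*y + x*y - y + 2

1. The degree is 4 — a generic line meets the curve in up to 4 points.
2. Against the integer gridlines: it misses every integer gridline on the x-axis; it crosses the y-axis at the gridline y = 2.
3. Solving for integer coefficients yields p as stated.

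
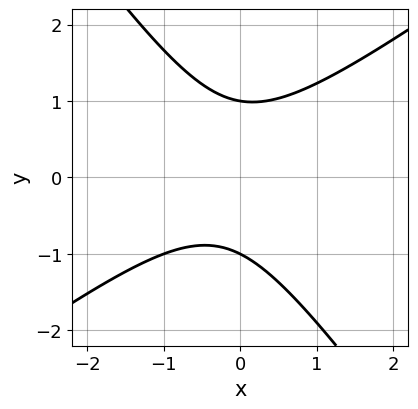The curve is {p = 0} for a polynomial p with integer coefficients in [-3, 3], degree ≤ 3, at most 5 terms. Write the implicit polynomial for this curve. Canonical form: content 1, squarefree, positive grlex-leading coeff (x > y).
3*x^2 - 2*x*y - 3*y^2 + x + 3

1. Degree: a generic line meets the curve in up to 2 points, so deg p = 2.
2. Observable constraints: among the integer gridlines, it crosses the y-axis at y ∈ {-1, 1}; the curve avoids every integer x-axis point in the box.
3. Putting this together gives p.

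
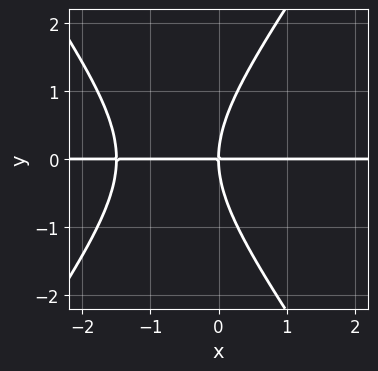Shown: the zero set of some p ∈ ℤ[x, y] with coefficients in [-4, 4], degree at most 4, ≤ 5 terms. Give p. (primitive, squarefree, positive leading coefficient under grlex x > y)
2*x^2*y - y^3 + 3*x*y

deg p = 3.
From the axis intercepts and sections: every point of the x-axis in the box is on the curve; it crosses the y-axis at the gridline y = 0.
Fitting integer coefficients to these (and the overall shape) gives p.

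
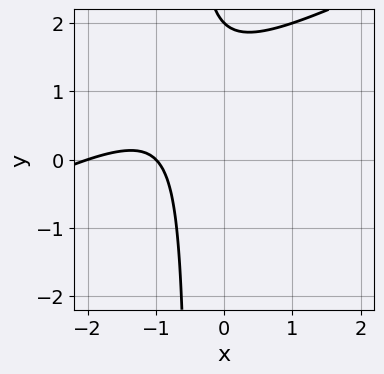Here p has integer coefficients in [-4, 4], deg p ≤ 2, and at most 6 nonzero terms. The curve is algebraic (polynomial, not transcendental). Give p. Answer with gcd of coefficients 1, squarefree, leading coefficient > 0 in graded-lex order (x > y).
1. Degree: the shape is more complex than any degree-1 curve, so deg p = 2.
2. From the visible intercepts: it crosses the y-axis at the gridline y = 2; among the integer gridlines, it crosses the x-axis at x ∈ {-2, -1}.
3. Solving for integer coefficients yields p as stated.

x^2 - 2*x*y + 3*x - y + 2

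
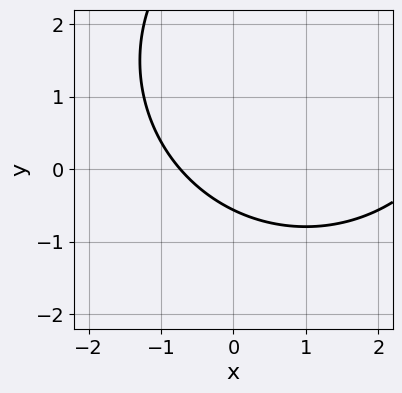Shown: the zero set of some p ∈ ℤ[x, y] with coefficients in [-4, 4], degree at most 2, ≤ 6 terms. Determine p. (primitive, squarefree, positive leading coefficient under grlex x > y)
1. The degree is 2 — no degree-1 curve has this shape.
2. Putting this together gives p.

x^2 + y^2 - 2*x - 3*y - 2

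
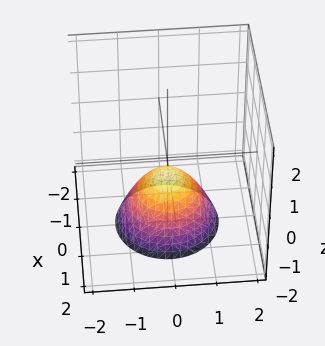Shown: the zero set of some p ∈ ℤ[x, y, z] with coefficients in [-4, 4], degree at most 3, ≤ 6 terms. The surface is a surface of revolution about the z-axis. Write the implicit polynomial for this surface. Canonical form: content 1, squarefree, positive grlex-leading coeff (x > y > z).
2*x^2 + 2*y^2 + 2*z + 1

First, the degree is 2 — no degree-1 surface has this shape.
Then, by symmetry, every cross-section ⟂ z is a circle, so x, y appear only via x² + y².
Next, checking where it meets the axes: no x-intercept at any integer in the box; no y-intercept at any integer in the box; a circular section at z = -2 has radius between 1 and 2.
Finally, matching integer coefficients to the picture gives p.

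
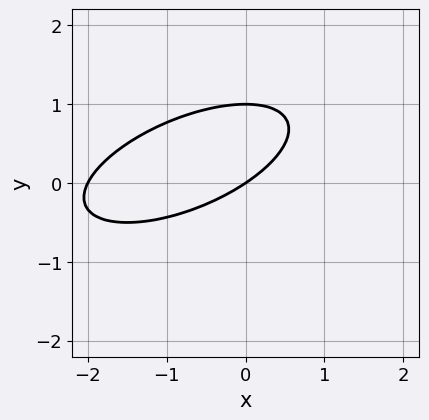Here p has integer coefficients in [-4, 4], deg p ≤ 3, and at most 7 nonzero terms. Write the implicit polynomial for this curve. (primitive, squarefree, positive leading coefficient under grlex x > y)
1. Degree: the shape is more complex than any degree-1 curve, so deg p = 2.
2. From the visible intercepts: among the integer gridlines, it crosses the x-axis at x ∈ {-2, 0}; the y-axis gridline crossings are at y ∈ {0, 1}.
3. Putting this together gives p.

x^2 - 2*x*y + 3*y^2 + 2*x - 3*y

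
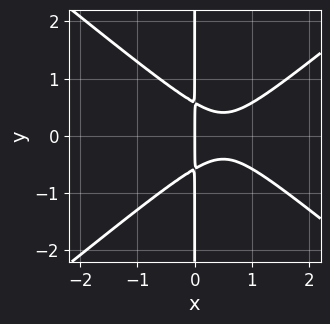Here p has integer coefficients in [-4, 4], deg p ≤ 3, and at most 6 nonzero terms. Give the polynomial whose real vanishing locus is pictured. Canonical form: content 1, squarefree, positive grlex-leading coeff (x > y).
deg p = 3. The shape is more complex than any degree-2 curve.
Symmetries: mirror symmetry y ↦ −y ⇒ only even powers of y.
Observable constraints: it meets the x-axis at x = 0 (among the integer gridlines); the visible y-axis segment lies entirely on the curve.
Fitting integer coefficients to these (and the overall shape) gives p.

2*x^3 - 3*x*y^2 - 2*x^2 + x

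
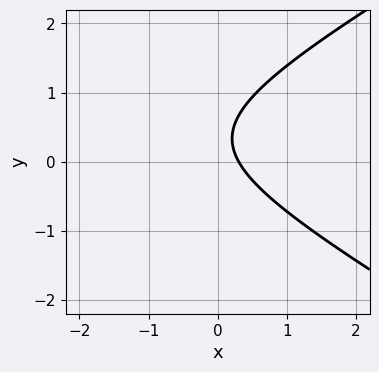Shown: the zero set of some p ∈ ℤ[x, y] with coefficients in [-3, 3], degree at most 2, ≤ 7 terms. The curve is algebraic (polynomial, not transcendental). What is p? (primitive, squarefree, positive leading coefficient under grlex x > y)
deg p = 2. The shape is more complex than any degree-1 curve.
Reading off the gridlines: no y-intercept at any integer in the box.
Putting this together gives p.

x^2 - 3*y^2 + 3*x + 2*y - 1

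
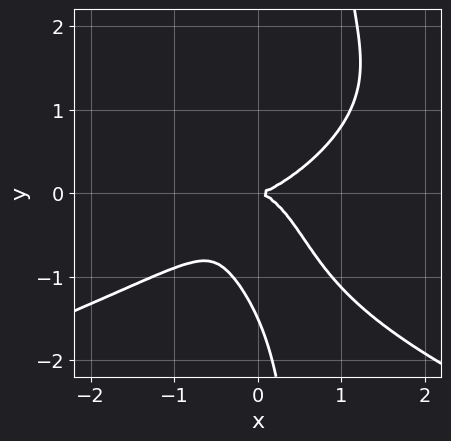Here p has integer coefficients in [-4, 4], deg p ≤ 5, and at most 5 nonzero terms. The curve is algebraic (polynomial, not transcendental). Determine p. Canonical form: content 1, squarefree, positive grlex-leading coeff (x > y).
3*x*y^3 + 3*x^3 - 2*x^2*y - 2*y^3 - 3*y^2

First, degree: no degree-3 curve has this shape, so deg p = 4.
Next, from the axis intercepts and sections: it crosses the y-axis at the gridline y = 0; one x-axis crossing is at x = 0.
Finally, matching integer coefficients to the picture gives p.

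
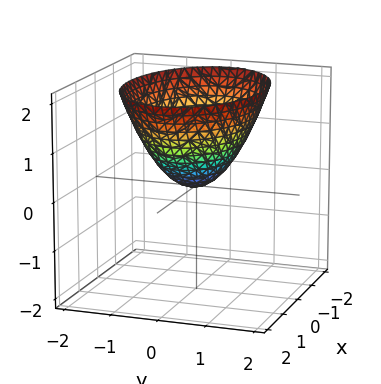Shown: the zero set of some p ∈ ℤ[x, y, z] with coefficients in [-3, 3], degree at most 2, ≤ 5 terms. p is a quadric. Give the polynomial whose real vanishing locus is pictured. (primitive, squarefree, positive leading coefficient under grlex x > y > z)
x^2 + 2*y^2 - 2*z

(a) deg p = 2.
(b) Symmetries: mirror symmetry x ↦ −x ⇒ only even powers of x; mirror symmetry y ↦ −y ⇒ only even powers of y.
(c) Against the integer gridlines: one z-axis crossing is at z = 0; it meets the y-axis at y = 0 (among the integer gridlines); it meets the x-axis at x = 0 (among the integer gridlines).
(d) Matching integer coefficients to the picture gives p.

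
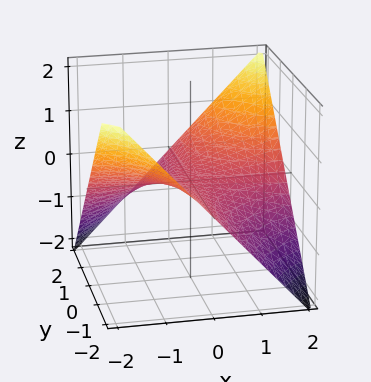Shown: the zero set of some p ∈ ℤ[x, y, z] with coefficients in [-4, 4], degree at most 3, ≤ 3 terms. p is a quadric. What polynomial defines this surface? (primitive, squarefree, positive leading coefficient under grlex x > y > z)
x*y - 2*z

1. Degree: a hyperbolic paraboloid; a quadric, so deg p = 2.
2. From the axis intercepts and sections: it crosses the z-axis at the gridline z = 0; the visible y-axis segment lies entirely on the surface; every point of the x-axis in the box is on the surface.
3. Solving for integer coefficients yields p as stated.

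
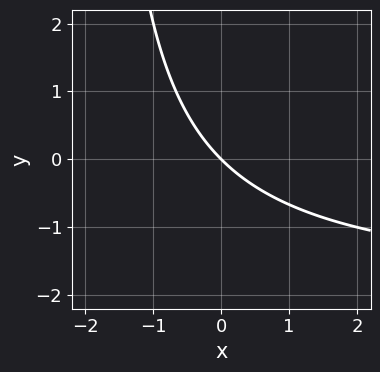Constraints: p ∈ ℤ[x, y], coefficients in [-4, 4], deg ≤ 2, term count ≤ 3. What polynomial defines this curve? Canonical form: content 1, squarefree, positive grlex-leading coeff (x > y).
x*y + 2*x + 2*y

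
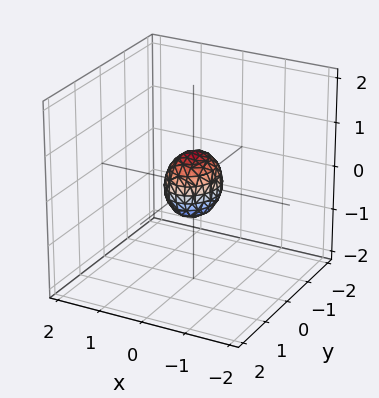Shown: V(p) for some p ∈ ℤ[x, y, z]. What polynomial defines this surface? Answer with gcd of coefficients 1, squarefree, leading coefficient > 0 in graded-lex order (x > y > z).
First, the degree is 2 — a closed, bounded, convex surface; a quadric.
Next, symmetries: mirror symmetry z ↦ −z ⇒ only even powers of z; the x ↦ −x reflection is a symmetry, so x appears only in even powers; mirror symmetry y ↦ −y ⇒ only even powers of y.
Finally, solving for integer coefficients yields p as stated.

3*x^2 + 2*y^2 + 2*z^2 - 1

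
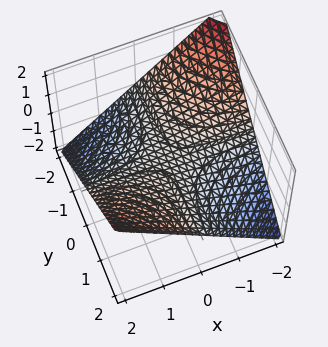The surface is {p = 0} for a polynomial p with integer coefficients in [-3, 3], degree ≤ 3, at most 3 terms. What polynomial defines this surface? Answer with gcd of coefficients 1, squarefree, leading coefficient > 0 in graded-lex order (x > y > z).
x*y - 2*z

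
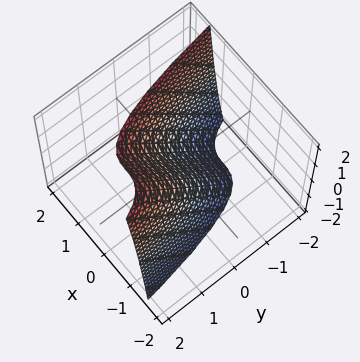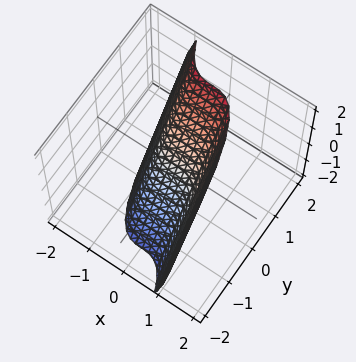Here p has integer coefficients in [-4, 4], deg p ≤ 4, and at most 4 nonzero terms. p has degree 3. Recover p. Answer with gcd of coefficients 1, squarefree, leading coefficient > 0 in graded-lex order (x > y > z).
3*x^3 + 3*y - 2*z

deg p = 3. The shape is more complex than any degree-2 surface.
Reading off the gridlines: it crosses the x-axis at the gridline x = 0; it crosses the y-axis at the gridline y = 0.
Assembling these constraints gives the stated polynomial.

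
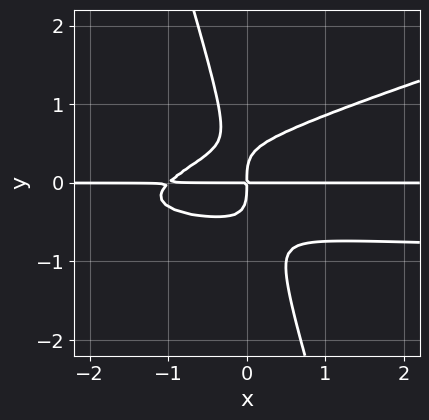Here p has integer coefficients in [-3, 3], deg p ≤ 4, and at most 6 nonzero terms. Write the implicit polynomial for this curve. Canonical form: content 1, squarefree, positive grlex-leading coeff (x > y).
(a) Degree: a generic line meets the curve in up to 4 points, so deg p = 4.
(b) Reading off the gridlines: the visible x-axis segment lies entirely on the curve.
(c) Putting this together gives p.

x^2*y^2 - 3*x*y^3 - y^4 + x^2*y + x*y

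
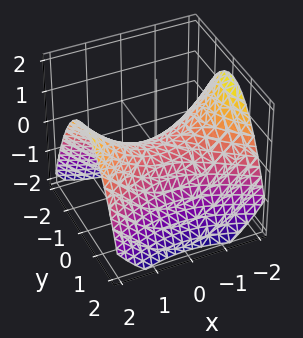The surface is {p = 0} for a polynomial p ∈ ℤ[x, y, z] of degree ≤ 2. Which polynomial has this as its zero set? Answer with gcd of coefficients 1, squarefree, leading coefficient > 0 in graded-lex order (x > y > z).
First, degree: a hyperbolic paraboloid; a quadric, so deg p = 2.
Then, symmetries: the x ↦ −x reflection is a symmetry, so x appears only in even powers; it's symmetric under y → −y, forcing even powers of y.
Then, from the visible intercepts: it meets the x-axis at x = 0 (among the integer gridlines); it crosses the z-axis at the gridline z = 0.
Finally, solving for integer coefficients yields p as stated.

x^2 - 2*y^2 - 3*z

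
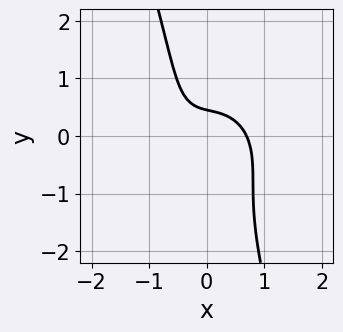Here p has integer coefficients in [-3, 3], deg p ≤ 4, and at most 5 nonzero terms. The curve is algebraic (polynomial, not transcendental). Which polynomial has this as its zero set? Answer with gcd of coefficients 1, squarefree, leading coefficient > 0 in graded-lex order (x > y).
deg p = 3.
Matching integer coefficients to the picture gives p.

3*x^3 + 3*x*y^2 + y^3 + 2*y - 1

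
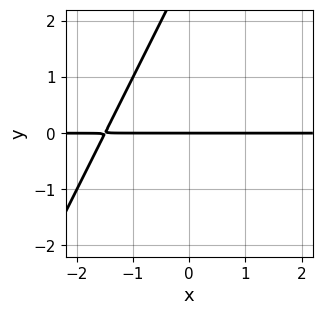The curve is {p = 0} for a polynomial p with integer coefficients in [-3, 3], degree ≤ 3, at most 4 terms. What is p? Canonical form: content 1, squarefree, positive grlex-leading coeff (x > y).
2*x*y - y^2 + 3*y

(a) The degree is 2 — the shape is more complex than any degree-1 curve.
(b) From the axis intercepts and sections: every point of the x-axis in the box is on the curve; it crosses the y-axis at the gridline y = 0.
(c) Together with the visible shape, these determine p as stated.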